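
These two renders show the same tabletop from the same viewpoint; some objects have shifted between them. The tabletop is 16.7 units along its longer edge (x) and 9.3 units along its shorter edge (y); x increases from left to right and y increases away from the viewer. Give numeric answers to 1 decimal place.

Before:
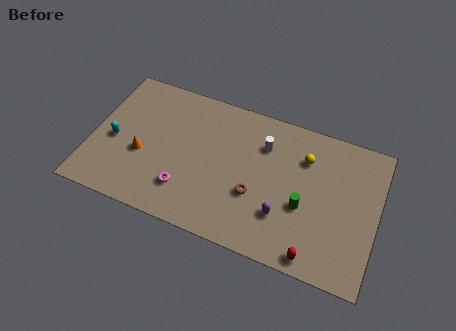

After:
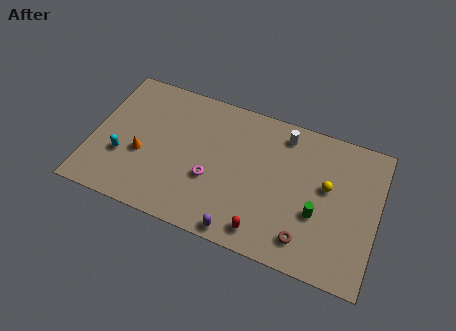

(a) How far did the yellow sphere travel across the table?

2.0

The yellow sphere was near (12.3, 6.8) before and (13.7, 5.4) after, so it travelled √(1.4² + 1.4²) ≈ 2.0 units.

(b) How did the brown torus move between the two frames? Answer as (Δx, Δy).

(3.1, -1.7)

From the two frames, the brown torus sits at roughly (9.7, 3.4) before and (12.8, 1.7) after.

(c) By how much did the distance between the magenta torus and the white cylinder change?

-0.3

The distance was about 6.2 in the first image and 5.9 in the second, so they moved 0.3 units closer together.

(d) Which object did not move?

the orange cone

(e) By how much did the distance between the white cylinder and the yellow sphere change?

+1.3

Before: roughly 2.4 units apart; after: 3.7. That's 1.3 units further apart.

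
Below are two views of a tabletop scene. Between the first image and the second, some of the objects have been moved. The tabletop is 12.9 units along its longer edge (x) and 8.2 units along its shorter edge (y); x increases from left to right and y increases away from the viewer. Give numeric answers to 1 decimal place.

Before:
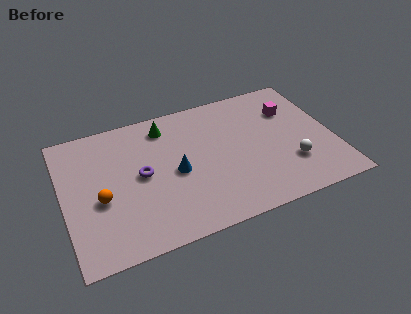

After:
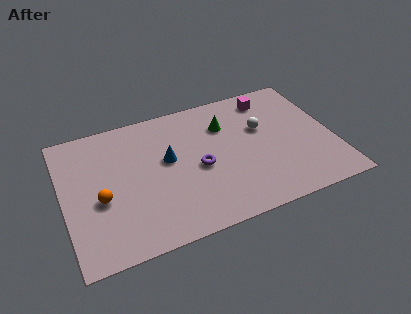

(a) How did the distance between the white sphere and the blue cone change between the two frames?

-1.0

The distance was about 5.6 in the first image and 4.6 in the second, so they moved 1.0 units closer together.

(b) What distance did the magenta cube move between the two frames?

1.4

The magenta cube was near (11.1, 5.8) before and (10.2, 6.9) after, so it travelled √(0.9² + 1.1²) ≈ 1.4 units.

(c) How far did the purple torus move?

2.7

The purple torus was near (3.7, 4.2) before and (6.4, 3.7) after, so it travelled √(2.7² + 0.5²) ≈ 2.7 units.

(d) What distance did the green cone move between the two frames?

2.9

The green cone was near (5.1, 6.8) before and (7.9, 5.9) after, so it travelled √(2.8² + 0.9²) ≈ 2.9 units.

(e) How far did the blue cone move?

0.9

The blue cone moved from about (5.3, 3.8) to (5.0, 4.7), a distance of √(0.3² + 0.9²) ≈ 0.9.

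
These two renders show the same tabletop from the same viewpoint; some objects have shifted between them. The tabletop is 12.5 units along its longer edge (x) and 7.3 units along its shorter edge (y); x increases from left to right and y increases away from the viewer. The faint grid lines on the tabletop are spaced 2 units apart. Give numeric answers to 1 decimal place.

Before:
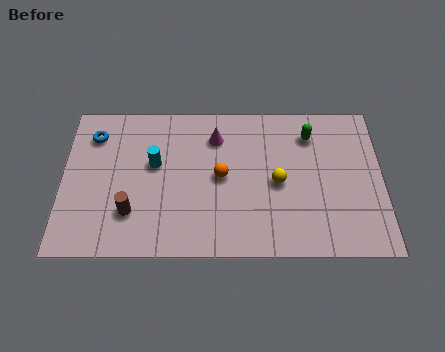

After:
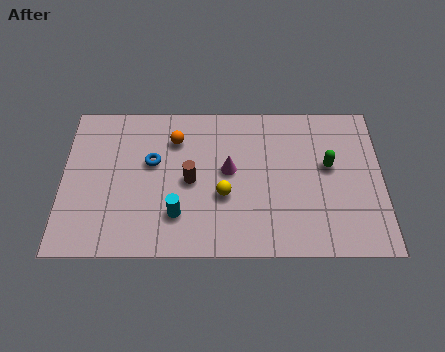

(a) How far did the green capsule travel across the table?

1.7

The green capsule was near (9.7, 5.7) before and (10.4, 4.2) after, so it travelled √(0.7² + 1.5²) ≈ 1.7 units.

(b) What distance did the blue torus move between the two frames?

2.6

From (1.2, 5.7) to (3.5, 4.4), the blue torus covered √(2.3² + 1.3²) ≈ 2.6 units.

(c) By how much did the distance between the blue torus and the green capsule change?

-1.6

They were about 8.5 units apart before and 6.9 after — 1.6 units closer together.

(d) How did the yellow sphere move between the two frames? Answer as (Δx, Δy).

(-2.1, -0.6)

The yellow sphere was at about (8.4, 3.4) and moved to about (6.3, 2.8).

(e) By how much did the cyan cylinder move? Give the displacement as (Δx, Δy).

(0.9, -2.4)

The cyan cylinder started near (3.6, 4.3) and ended near (4.5, 1.9).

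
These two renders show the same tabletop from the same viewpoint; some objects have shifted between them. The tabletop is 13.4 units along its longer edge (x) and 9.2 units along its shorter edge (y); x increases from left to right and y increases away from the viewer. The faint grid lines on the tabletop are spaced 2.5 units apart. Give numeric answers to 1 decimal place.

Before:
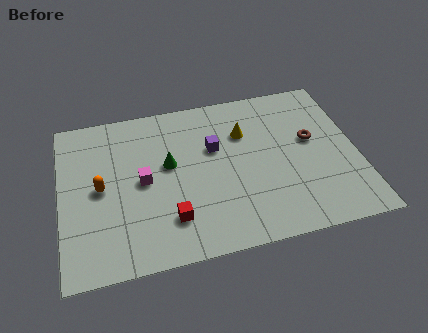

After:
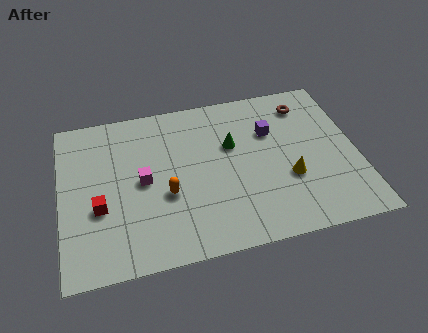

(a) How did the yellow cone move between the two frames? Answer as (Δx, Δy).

(1.8, -3.1)

The yellow cone started near (8.4, 6.4) and ended near (10.2, 3.3).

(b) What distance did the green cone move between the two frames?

2.9

From (4.9, 5.3) to (7.8, 5.8), the green cone covered √(2.9² + 0.5²) ≈ 2.9 units.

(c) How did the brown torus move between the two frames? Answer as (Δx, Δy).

(-0.1, 2.2)

From the two frames, the brown torus sits at roughly (11.4, 5.3) before and (11.3, 7.5) after.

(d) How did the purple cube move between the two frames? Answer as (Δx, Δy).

(2.6, 0.4)

The purple cube started near (7.0, 5.8) and ended near (9.6, 6.2).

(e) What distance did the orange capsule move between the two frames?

3.1

The orange capsule moved from about (1.8, 4.6) to (4.7, 3.6), a distance of √(2.9² + 1.0²) ≈ 3.1.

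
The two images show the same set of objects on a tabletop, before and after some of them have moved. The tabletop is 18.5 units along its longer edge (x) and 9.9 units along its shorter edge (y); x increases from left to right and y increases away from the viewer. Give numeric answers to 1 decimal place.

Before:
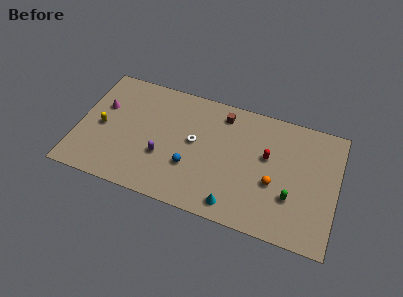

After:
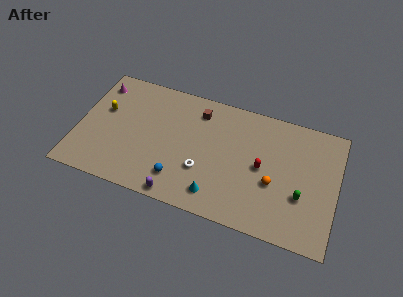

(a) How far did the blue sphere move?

1.4

The blue sphere was near (8.2, 3.3) before and (7.5, 2.1) after, so it travelled √(0.7² + 1.2²) ≈ 1.4 units.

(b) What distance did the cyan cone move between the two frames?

1.4

From (11.5, 1.3) to (10.2, 1.7), the cyan cone covered √(1.3² + 0.4²) ≈ 1.4 units.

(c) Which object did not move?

the orange sphere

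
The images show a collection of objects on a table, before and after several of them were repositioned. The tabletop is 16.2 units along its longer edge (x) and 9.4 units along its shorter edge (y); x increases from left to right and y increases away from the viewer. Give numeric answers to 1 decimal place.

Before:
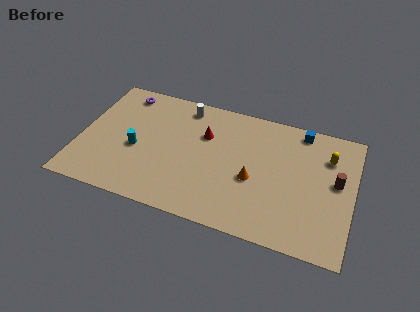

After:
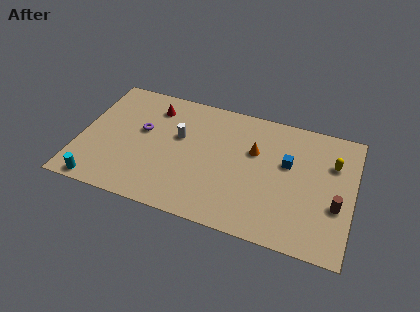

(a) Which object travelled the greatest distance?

the cyan cylinder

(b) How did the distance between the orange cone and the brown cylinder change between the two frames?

+0.6

Before: roughly 5.0 units apart; after: 5.6. That's 0.6 units further apart.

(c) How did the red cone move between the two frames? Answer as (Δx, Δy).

(-3.2, 1.2)

From the two frames, the red cone sits at roughly (7.3, 6.3) before and (4.1, 7.5) after.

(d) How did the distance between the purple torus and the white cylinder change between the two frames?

-1.5

They were about 3.7 units apart before and 2.2 after — 1.5 units closer together.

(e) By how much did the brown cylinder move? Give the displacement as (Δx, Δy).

(0.1, -1.7)

The brown cylinder started near (15.2, 5.2) and ended near (15.3, 3.5).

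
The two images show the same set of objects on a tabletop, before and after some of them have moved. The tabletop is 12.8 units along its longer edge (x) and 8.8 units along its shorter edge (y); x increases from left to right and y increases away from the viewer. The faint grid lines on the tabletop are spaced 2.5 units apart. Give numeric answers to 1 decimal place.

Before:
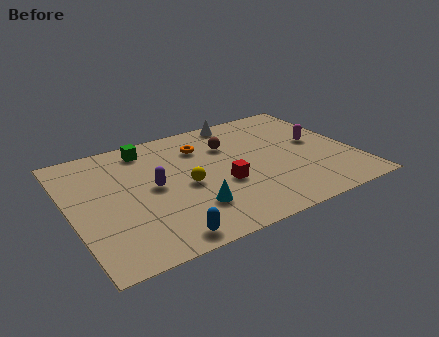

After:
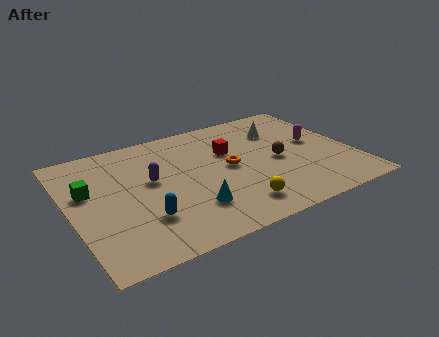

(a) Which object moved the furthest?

the green cube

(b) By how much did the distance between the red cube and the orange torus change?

-2.0

The distance was about 3.2 in the first image and 1.2 in the second, so they moved 2.0 units closer together.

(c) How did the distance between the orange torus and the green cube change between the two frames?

+3.8

The distance was about 2.6 in the first image and 6.4 in the second, so they moved 3.8 units further apart.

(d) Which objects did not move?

the cyan cone and the magenta capsule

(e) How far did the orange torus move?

2.3

From (6.2, 6.6) to (7.2, 4.5), the orange torus covered √(1.0² + 2.1²) ≈ 2.3 units.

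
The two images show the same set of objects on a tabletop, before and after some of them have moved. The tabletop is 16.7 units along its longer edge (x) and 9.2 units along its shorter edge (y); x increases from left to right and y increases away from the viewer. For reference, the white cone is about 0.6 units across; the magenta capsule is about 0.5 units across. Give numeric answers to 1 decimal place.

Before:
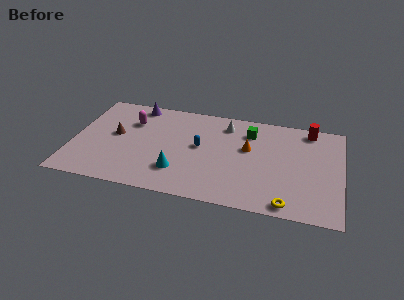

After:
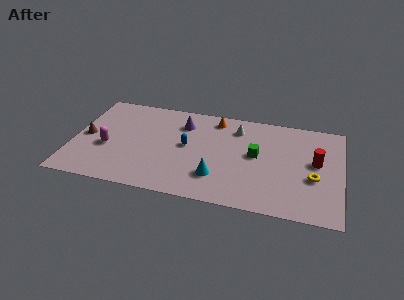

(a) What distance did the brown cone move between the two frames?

1.9

The brown cone moved from about (2.6, 5.0) to (0.8, 4.5), a distance of √(1.8² + 0.5²) ≈ 1.9.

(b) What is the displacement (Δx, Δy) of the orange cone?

(-2.2, 2.4)

The orange cone started near (10.9, 5.5) and ended near (8.7, 7.9).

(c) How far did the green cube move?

2.2

The green cube was near (10.9, 7.1) before and (11.4, 5.0) after, so it travelled √(0.5² + 2.1²) ≈ 2.2 units.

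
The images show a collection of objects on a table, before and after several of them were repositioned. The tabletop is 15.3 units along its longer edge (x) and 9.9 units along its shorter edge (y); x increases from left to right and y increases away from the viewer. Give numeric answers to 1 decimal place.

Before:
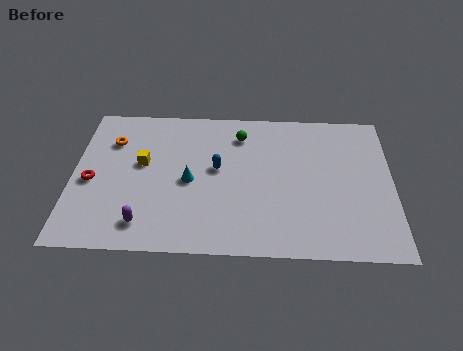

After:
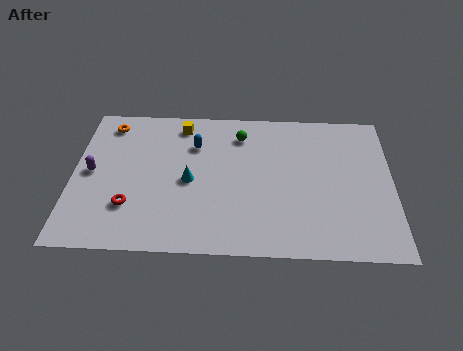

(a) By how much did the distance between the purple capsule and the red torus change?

-0.8

The distance was about 3.7 in the first image and 2.9 in the second, so they moved 0.8 units closer together.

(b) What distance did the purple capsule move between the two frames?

4.2

The purple capsule was near (3.5, 1.7) before and (0.9, 5.0) after, so it travelled √(2.6² + 3.3²) ≈ 4.2 units.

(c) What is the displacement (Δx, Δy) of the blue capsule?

(-1.1, 1.6)

The blue capsule started near (6.9, 5.5) and ended near (5.8, 7.1).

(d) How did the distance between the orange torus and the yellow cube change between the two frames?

+1.4

They were about 2.1 units apart before and 3.5 after — 1.4 units further apart.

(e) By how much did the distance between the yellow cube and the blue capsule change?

-2.0

The distance was about 3.6 in the first image and 1.6 in the second, so they moved 2.0 units closer together.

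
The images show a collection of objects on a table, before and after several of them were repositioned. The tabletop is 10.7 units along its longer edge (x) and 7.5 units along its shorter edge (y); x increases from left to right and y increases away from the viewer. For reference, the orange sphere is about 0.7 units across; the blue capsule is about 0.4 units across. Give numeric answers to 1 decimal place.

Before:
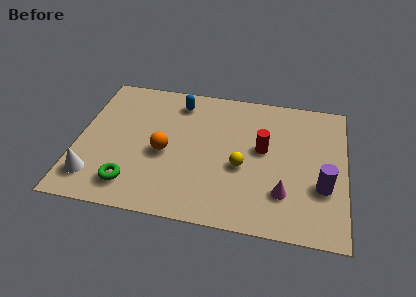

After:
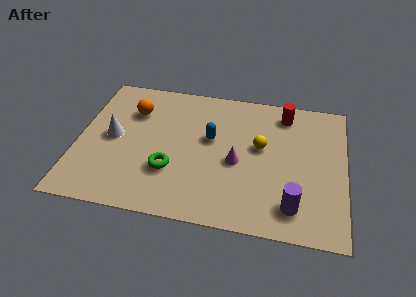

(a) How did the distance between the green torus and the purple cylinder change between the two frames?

-2.6

Before: roughly 7.6 units apart; after: 5.0. That's 2.6 units closer together.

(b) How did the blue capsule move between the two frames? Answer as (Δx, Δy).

(1.4, -1.8)

The blue capsule started near (3.9, 6.2) and ended near (5.3, 4.4).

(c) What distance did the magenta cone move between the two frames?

2.3

The magenta cone moved from about (8.3, 2.0) to (6.4, 3.3), a distance of √(1.9² + 1.3²) ≈ 2.3.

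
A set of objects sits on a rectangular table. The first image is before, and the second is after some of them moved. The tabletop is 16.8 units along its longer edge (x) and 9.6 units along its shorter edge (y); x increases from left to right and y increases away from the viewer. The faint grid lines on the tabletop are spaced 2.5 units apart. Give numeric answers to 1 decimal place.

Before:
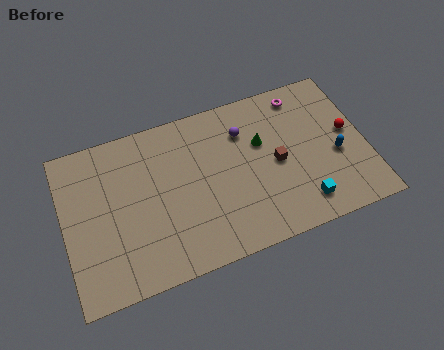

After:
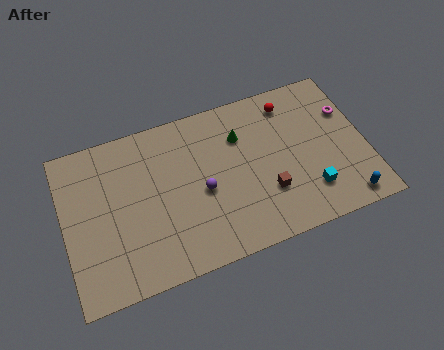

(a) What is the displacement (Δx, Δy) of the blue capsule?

(0.2, -2.9)

The blue capsule was at about (15.1, 4.0) and moved to about (15.3, 1.1).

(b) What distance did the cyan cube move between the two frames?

0.8

The cyan cube moved from about (12.9, 1.7) to (13.4, 2.3), a distance of √(0.5² + 0.6²) ≈ 0.8.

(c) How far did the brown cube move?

1.7

From (11.8, 4.6) to (11.1, 3.0), the brown cube covered √(0.7² + 1.6²) ≈ 1.7 units.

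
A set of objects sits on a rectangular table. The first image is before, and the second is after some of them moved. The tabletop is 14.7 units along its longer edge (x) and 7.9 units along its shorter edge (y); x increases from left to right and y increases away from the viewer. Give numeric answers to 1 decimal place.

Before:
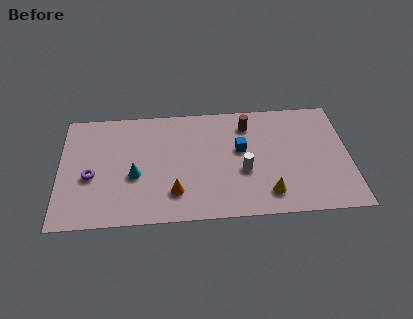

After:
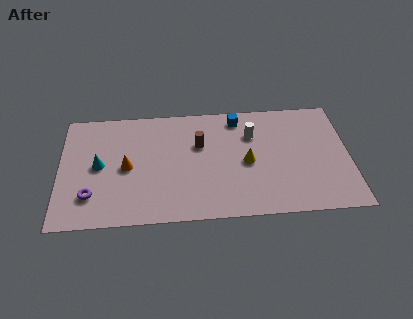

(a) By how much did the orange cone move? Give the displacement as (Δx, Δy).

(-2.4, 1.9)

From the two frames, the orange cone sits at roughly (5.8, 1.9) before and (3.4, 3.8) after.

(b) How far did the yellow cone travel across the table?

2.4

The yellow cone was near (10.5, 1.5) before and (9.5, 3.7) after, so it travelled √(1.0² + 2.2²) ≈ 2.4 units.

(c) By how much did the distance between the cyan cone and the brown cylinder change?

-1.4

Before: roughly 6.6 units apart; after: 5.2. That's 1.4 units closer together.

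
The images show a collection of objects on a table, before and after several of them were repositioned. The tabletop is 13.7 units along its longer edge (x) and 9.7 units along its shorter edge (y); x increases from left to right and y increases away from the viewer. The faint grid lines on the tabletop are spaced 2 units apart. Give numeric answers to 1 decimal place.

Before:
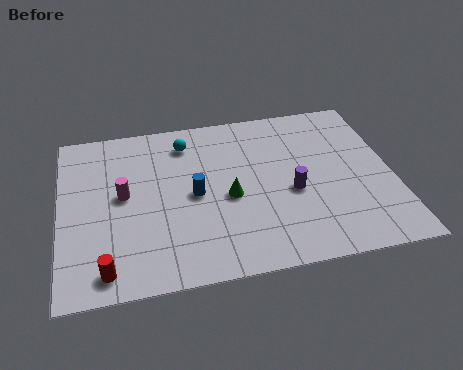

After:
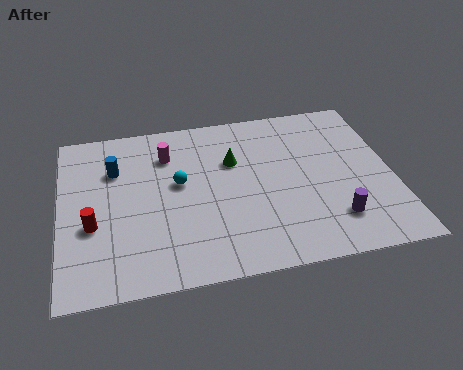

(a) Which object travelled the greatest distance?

the blue cylinder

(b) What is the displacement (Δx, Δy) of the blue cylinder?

(-3.2, 2.1)

From the two frames, the blue cylinder sits at roughly (5.5, 4.7) before and (2.3, 6.8) after.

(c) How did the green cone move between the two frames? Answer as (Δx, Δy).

(0.3, 2.1)

From the two frames, the green cone sits at roughly (6.9, 4.3) before and (7.2, 6.4) after.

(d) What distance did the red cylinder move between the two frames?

2.5

The red cylinder was near (1.8, 1.2) before and (1.3, 3.7) after, so it travelled √(0.5² + 2.5²) ≈ 2.5 units.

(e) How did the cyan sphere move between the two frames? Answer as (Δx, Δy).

(-0.4, -2.4)

The cyan sphere was at about (5.3, 7.9) and moved to about (4.9, 5.5).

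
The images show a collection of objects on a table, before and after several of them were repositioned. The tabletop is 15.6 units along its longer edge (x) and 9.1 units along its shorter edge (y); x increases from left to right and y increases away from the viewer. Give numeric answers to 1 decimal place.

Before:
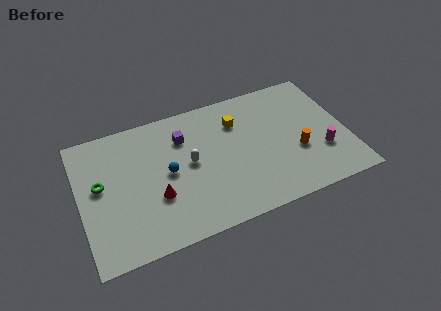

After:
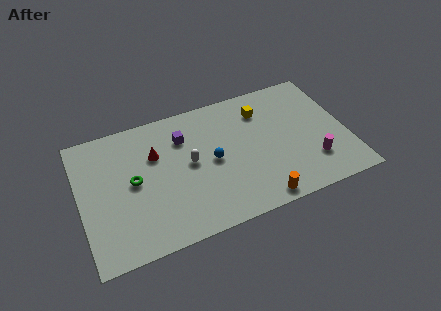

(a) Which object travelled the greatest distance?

the orange cylinder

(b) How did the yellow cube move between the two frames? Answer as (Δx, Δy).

(1.5, 0.3)

The yellow cube started near (9.4, 6.7) and ended near (10.9, 7.0).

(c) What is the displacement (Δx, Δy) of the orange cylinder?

(-2.6, -2.5)

The orange cylinder was at about (12.6, 3.4) and moved to about (10.0, 0.9).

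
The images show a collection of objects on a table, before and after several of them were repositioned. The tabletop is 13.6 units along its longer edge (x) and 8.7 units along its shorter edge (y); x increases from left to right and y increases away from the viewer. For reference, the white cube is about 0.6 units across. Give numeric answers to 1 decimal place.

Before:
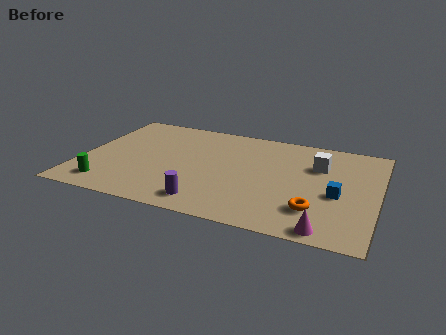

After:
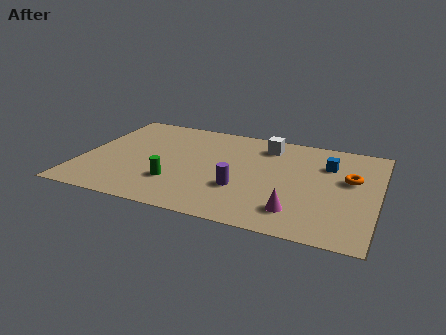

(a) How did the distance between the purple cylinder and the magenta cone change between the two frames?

-2.6

The distance was about 5.4 in the first image and 2.8 in the second, so they moved 2.6 units closer together.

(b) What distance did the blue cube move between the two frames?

2.6

The blue cube was near (11.8, 3.7) before and (11.2, 6.2) after, so it travelled √(0.6² + 2.5²) ≈ 2.6 units.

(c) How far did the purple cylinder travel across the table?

2.1

The purple cylinder was near (6.1, 1.3) before and (7.5, 2.9) after, so it travelled √(1.4² + 1.6²) ≈ 2.1 units.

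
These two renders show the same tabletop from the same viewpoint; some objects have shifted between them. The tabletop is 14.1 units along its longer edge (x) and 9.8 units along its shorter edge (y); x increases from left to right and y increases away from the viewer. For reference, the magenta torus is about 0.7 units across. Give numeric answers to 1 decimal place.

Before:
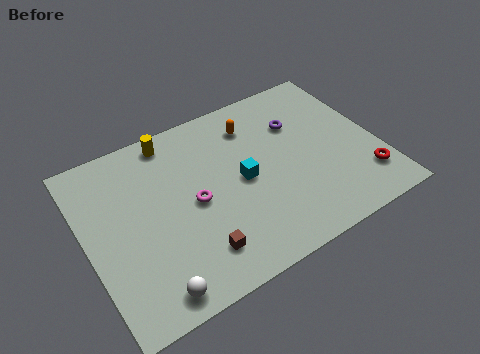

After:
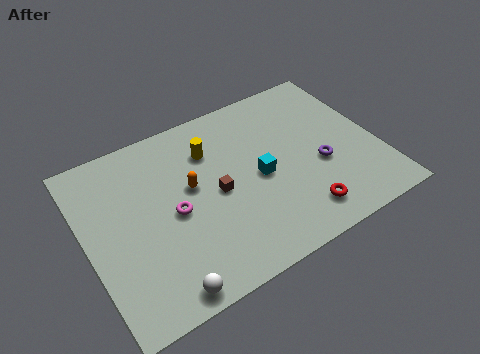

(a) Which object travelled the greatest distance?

the orange capsule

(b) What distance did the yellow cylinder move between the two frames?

2.3

The yellow cylinder moved from about (4.6, 8.7) to (6.3, 7.2), a distance of √(1.7² + 1.5²) ≈ 2.3.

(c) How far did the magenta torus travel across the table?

1.0

The magenta torus moved from about (5.1, 4.7) to (4.1, 4.6), a distance of √(1.0² + 0.1²) ≈ 1.0.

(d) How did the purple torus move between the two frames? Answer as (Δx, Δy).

(0.6, -2.9)

From the two frames, the purple torus sits at roughly (10.6, 6.8) before and (11.2, 3.9) after.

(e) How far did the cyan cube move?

0.8

The cyan cube was near (7.5, 4.8) before and (8.3, 4.6) after, so it travelled √(0.8² + 0.2²) ≈ 0.8 units.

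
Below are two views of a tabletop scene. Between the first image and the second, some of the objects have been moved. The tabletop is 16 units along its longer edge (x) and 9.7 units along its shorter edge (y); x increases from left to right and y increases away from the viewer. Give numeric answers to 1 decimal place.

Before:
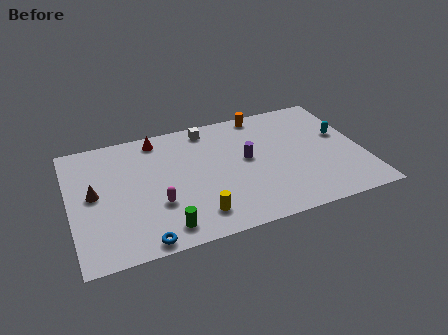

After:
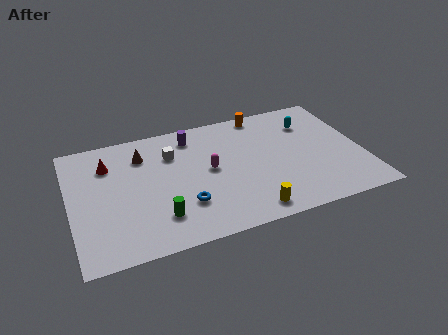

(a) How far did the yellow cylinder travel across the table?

2.9

From (6.6, 1.8) to (9.4, 1.2), the yellow cylinder covered √(2.8² + 0.6²) ≈ 2.9 units.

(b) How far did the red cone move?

3.1

The red cone was near (5.0, 8.5) before and (2.2, 7.2) after, so it travelled √(2.8² + 1.3²) ≈ 3.1 units.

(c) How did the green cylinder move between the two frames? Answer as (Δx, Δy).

(-0.2, 0.9)

The green cylinder started near (4.8, 1.4) and ended near (4.6, 2.3).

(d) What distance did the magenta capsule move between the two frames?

3.5

The magenta capsule moved from about (4.6, 3.3) to (7.6, 5.1), a distance of √(3.0² + 1.8²) ≈ 3.5.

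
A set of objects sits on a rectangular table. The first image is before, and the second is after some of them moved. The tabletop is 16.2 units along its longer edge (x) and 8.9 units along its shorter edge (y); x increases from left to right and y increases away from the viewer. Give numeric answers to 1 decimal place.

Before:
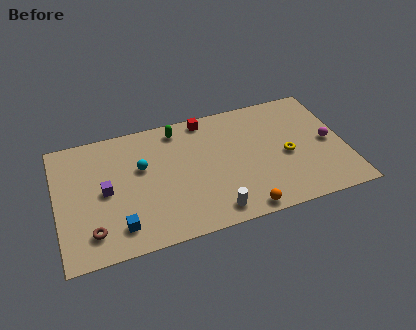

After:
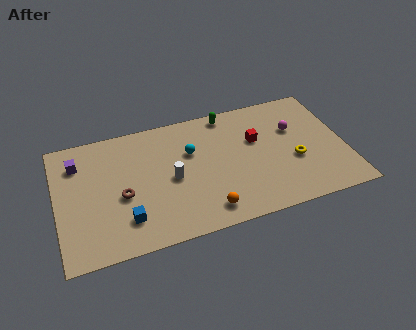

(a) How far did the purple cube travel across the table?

2.8

The purple cube moved from about (2.7, 4.4) to (1.3, 6.8), a distance of √(1.4² + 2.4²) ≈ 2.8.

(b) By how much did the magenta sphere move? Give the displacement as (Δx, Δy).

(-1.8, 1.5)

From the two frames, the magenta sphere sits at roughly (15.3, 4.3) before and (13.5, 5.8) after.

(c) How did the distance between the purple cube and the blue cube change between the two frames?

+2.5

The distance was about 2.8 in the first image and 5.3 in the second, so they moved 2.5 units further apart.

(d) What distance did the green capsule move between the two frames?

2.9

The green capsule moved from about (7.0, 7.7) to (9.9, 8.0), a distance of √(2.9² + 0.3²) ≈ 2.9.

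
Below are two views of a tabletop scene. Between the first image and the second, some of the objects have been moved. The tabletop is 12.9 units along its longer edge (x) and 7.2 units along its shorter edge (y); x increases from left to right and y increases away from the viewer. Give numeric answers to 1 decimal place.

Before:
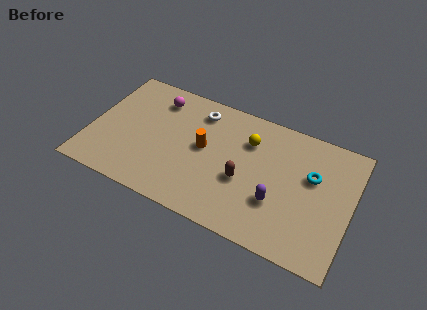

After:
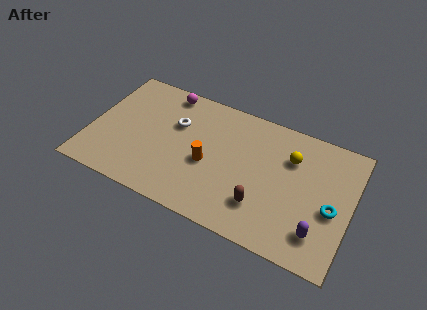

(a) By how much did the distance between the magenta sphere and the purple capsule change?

+2.2

They were about 7.2 units apart before and 9.4 after — 2.2 units further apart.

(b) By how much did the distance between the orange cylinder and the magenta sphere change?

+0.9

Before: roughly 3.2 units apart; after: 4.1. That's 0.9 units further apart.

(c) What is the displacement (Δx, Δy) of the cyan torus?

(1.1, -1.4)

From the two frames, the cyan torus sits at roughly (10.9, 4.5) before and (12.0, 3.1) after.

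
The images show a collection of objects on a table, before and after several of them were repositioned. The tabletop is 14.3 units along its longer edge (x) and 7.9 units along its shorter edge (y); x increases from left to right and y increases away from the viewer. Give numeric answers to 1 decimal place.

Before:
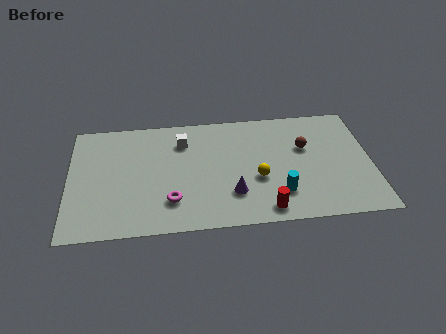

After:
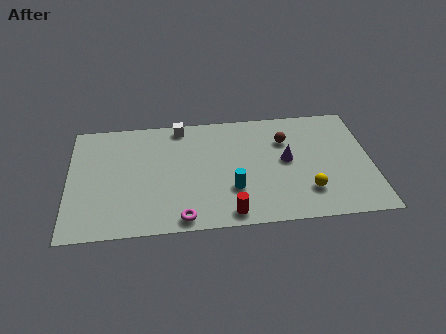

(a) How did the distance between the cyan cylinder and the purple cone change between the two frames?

+0.9

They were about 2.2 units apart before and 3.1 after — 0.9 units further apart.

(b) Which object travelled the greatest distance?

the purple cone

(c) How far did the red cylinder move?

1.7

The red cylinder was near (9.2, 1.0) before and (7.5, 0.9) after, so it travelled √(1.7² + 0.1²) ≈ 1.7 units.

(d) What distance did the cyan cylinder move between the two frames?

2.3

The cyan cylinder moved from about (9.9, 2.0) to (7.7, 2.5), a distance of √(2.2² + 0.5²) ≈ 2.3.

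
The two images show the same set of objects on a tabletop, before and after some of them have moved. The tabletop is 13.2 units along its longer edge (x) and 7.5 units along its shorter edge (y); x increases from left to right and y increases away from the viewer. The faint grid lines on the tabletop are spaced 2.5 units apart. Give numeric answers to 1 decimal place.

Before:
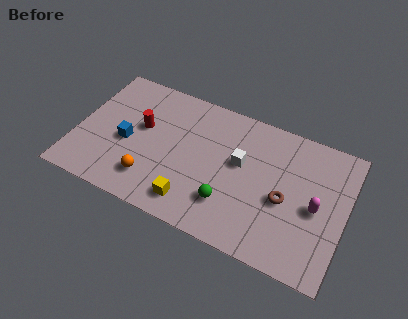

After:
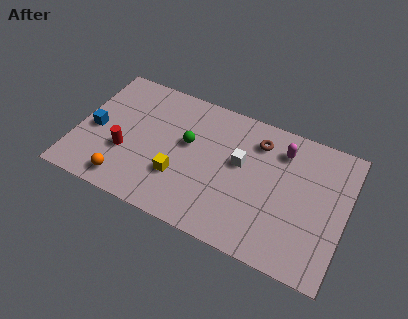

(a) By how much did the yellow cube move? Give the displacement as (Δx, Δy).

(-0.8, 1.1)

The yellow cube started near (6.0, 1.3) and ended near (5.2, 2.4).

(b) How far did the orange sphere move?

1.3

From (3.9, 1.7) to (2.7, 1.1), the orange sphere covered √(1.2² + 0.6²) ≈ 1.3 units.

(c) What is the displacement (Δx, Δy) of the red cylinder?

(-0.6, -1.7)

The red cylinder started near (3.1, 4.4) and ended near (2.5, 2.7).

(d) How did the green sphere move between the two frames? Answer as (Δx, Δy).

(-2.3, 2.4)

The green sphere was at about (7.7, 2.0) and moved to about (5.4, 4.4).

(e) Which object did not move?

the white cube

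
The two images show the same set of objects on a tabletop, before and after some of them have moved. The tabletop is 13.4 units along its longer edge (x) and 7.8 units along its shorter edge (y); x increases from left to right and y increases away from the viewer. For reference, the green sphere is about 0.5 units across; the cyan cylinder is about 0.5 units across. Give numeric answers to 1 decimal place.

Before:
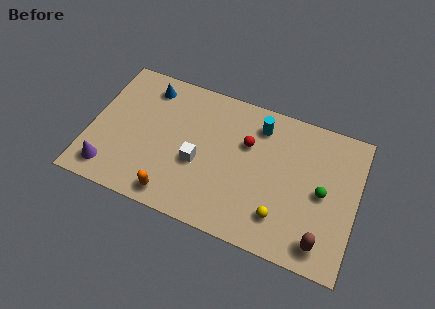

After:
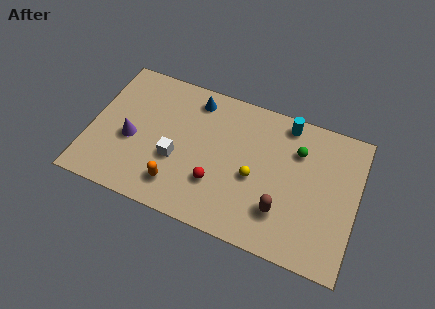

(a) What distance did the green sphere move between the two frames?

2.3

The green sphere was near (11.7, 3.8) before and (10.3, 5.6) after, so it travelled √(1.4² + 1.8²) ≈ 2.3 units.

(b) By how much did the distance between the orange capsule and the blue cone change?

-0.8

The distance was about 5.8 in the first image and 5.0 in the second, so they moved 0.8 units closer together.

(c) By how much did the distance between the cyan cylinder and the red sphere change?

+4.2

They were about 1.3 units apart before and 5.5 after — 4.2 units further apart.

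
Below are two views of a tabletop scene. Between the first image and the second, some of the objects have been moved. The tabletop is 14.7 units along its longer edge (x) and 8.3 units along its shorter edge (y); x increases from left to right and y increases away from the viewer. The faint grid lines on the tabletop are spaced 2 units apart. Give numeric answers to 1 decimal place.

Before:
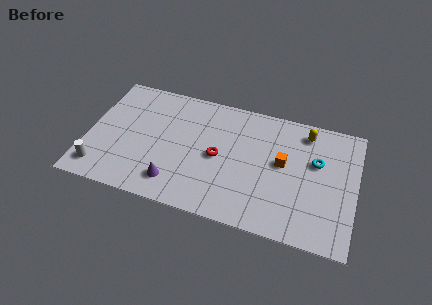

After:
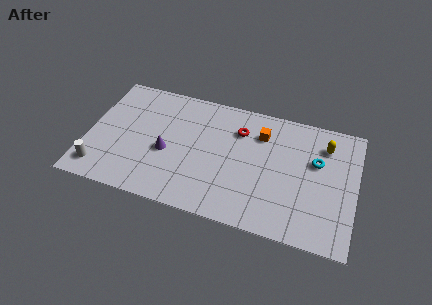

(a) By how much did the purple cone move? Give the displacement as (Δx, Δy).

(-0.6, 1.9)

From the two frames, the purple cone sits at roughly (5.0, 1.6) before and (4.4, 3.5) after.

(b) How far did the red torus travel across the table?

2.3

From (7.2, 4.0) to (8.2, 6.1), the red torus covered √(1.0² + 2.1²) ≈ 2.3 units.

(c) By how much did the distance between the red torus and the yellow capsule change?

-0.8

The distance was about 5.5 in the first image and 4.7 in the second, so they moved 0.8 units closer together.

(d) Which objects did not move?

the cyan torus and the white cylinder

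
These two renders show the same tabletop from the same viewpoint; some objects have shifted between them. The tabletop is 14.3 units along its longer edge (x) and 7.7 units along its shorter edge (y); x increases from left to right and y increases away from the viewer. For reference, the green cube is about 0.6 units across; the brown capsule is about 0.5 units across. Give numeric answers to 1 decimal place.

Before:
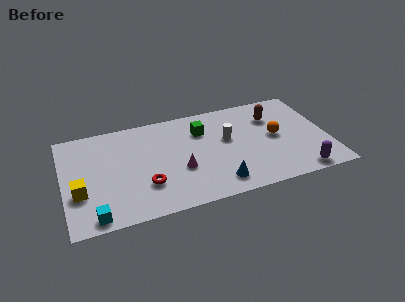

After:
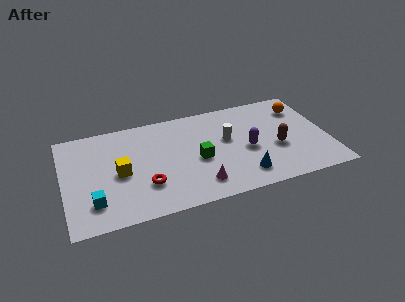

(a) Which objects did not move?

the white cylinder and the red torus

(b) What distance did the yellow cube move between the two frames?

2.4

From (0.8, 2.7) to (3.0, 3.6), the yellow cube covered √(2.2² + 0.9²) ≈ 2.4 units.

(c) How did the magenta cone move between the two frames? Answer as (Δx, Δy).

(0.9, -1.4)

The magenta cone started near (6.2, 2.9) and ended near (7.1, 1.5).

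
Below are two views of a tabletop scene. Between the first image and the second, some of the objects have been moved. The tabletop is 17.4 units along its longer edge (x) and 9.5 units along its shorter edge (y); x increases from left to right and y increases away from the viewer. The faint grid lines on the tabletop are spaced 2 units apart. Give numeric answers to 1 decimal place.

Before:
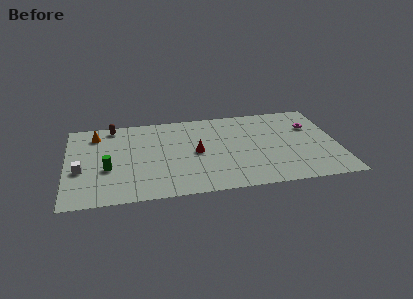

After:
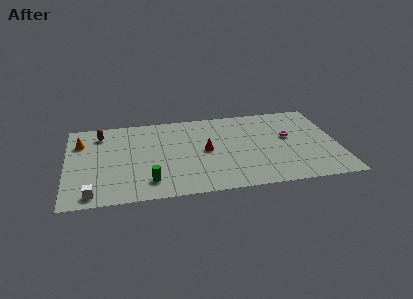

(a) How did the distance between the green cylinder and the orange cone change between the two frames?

+2.5

They were about 4.1 units apart before and 6.6 after — 2.5 units further apart.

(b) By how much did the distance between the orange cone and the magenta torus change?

-0.5

They were about 14.0 units apart before and 13.5 after — 0.5 units closer together.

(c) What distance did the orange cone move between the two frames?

1.3

From (1.9, 7.7) to (0.9, 6.9), the orange cone covered √(1.0² + 0.8²) ≈ 1.3 units.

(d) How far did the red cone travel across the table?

0.6

From (8.3, 4.7) to (8.9, 4.8), the red cone covered √(0.6² + 0.1²) ≈ 0.6 units.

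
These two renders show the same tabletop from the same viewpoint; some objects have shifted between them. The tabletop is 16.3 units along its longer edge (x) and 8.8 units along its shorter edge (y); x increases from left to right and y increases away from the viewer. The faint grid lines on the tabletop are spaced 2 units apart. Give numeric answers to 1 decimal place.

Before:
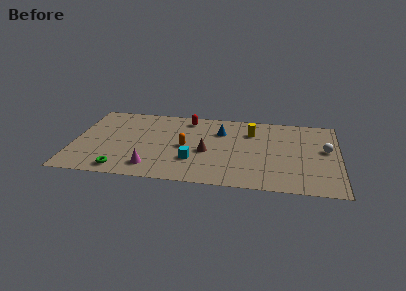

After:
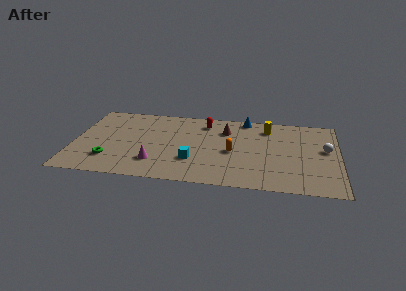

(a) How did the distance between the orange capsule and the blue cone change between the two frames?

+1.1

Before: roughly 3.0 units apart; after: 4.1. That's 1.1 units further apart.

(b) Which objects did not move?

the white sphere and the cyan cube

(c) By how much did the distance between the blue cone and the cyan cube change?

+2.2

They were about 3.9 units apart before and 6.1 after — 2.2 units further apart.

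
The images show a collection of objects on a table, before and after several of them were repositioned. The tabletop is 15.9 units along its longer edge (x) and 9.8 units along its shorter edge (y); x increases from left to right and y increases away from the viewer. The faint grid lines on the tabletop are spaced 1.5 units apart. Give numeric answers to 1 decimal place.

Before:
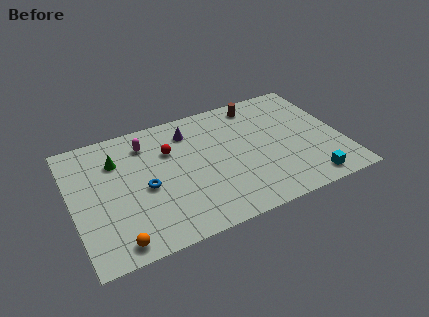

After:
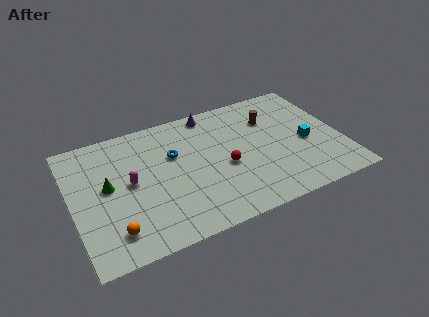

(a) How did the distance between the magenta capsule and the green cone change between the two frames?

-0.6

They were about 1.9 units apart before and 1.3 after — 0.6 units closer together.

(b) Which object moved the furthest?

the red sphere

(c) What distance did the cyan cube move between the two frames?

3.1

From (13.5, 1.2) to (13.8, 4.3), the cyan cube covered √(0.3² + 3.1²) ≈ 3.1 units.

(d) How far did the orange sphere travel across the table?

0.8

From (2.2, 1.1) to (2.1, 1.9), the orange sphere covered √(0.1² + 0.8²) ≈ 0.8 units.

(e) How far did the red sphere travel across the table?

3.9

The red sphere moved from about (5.9, 6.7) to (8.9, 4.2), a distance of √(3.0² + 2.5²) ≈ 3.9.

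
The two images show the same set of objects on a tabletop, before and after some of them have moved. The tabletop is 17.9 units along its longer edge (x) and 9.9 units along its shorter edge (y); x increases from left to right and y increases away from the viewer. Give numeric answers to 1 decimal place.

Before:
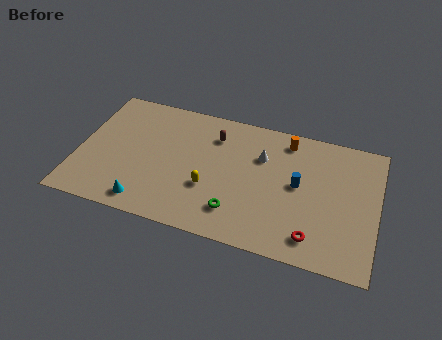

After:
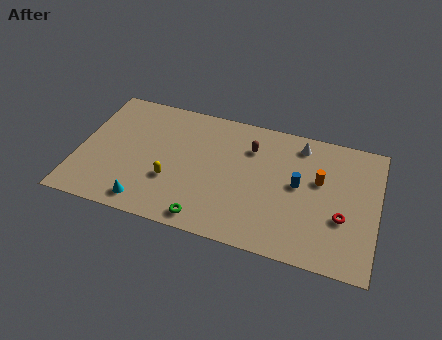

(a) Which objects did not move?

the cyan cone and the blue cylinder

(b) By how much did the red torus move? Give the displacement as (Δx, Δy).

(1.6, 1.9)

From the two frames, the red torus sits at roughly (14.3, 1.7) before and (15.9, 3.6) after.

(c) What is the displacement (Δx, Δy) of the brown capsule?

(2.2, -0.3)

The brown capsule started near (8.0, 7.6) and ended near (10.2, 7.3).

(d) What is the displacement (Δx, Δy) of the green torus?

(-1.7, -1.1)

The green torus started near (9.7, 2.2) and ended near (8.0, 1.1).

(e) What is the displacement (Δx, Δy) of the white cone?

(2.2, 1.6)

The white cone started near (10.9, 6.8) and ended near (13.1, 8.4).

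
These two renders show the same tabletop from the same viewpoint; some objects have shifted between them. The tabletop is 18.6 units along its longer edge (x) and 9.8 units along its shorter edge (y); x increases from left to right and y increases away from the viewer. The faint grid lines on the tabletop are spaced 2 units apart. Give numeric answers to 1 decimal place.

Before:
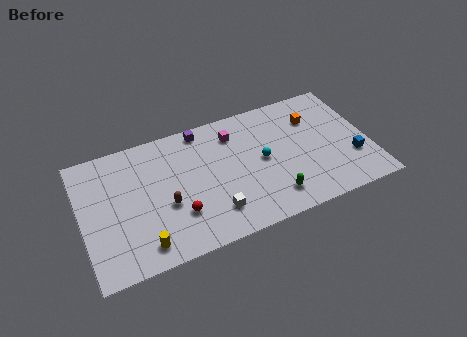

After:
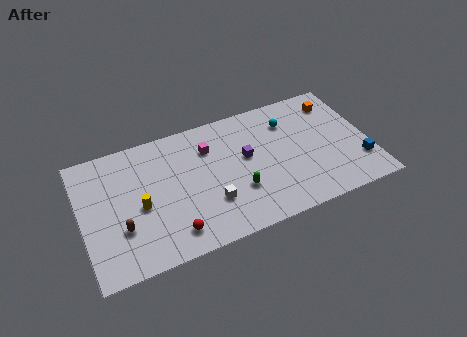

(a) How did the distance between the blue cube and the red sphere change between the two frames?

+0.9

Before: roughly 11.4 units apart; after: 12.3. That's 0.9 units further apart.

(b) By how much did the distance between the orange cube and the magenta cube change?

+3.3

The distance was about 5.2 in the first image and 8.5 in the second, so they moved 3.3 units further apart.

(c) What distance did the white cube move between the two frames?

0.8

The white cube moved from about (8.2, 2.2) to (8.1, 3.0), a distance of √(0.1² + 0.8²) ≈ 0.8.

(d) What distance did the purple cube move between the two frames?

4.1

The purple cube was near (8.1, 8.8) before and (10.7, 5.6) after, so it travelled √(2.6² + 3.2²) ≈ 4.1 units.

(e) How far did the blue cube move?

0.6

The blue cube moved from about (17.4, 3.1) to (17.8, 2.6), a distance of √(0.4² + 0.5²) ≈ 0.6.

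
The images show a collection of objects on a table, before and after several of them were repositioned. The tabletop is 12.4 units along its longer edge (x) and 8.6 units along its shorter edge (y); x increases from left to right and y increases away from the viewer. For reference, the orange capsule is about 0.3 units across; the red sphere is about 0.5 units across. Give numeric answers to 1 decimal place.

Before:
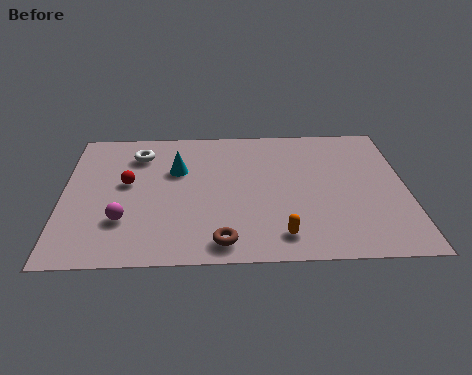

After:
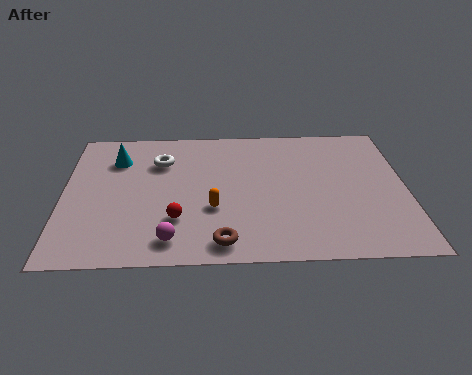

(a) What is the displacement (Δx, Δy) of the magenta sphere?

(1.7, -1.2)

The magenta sphere was at about (2.2, 2.5) and moved to about (3.9, 1.3).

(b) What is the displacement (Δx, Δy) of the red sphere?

(1.8, -2.3)

The red sphere started near (2.3, 4.8) and ended near (4.1, 2.5).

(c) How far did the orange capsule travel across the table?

2.9

From (7.8, 1.4) to (5.4, 3.1), the orange capsule covered √(2.4² + 1.7²) ≈ 2.9 units.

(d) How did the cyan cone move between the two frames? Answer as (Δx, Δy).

(-2.2, 0.8)

The cyan cone was at about (4.1, 5.6) and moved to about (1.9, 6.4).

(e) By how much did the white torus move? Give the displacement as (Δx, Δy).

(0.8, -0.5)

The white torus was at about (2.7, 6.7) and moved to about (3.5, 6.2).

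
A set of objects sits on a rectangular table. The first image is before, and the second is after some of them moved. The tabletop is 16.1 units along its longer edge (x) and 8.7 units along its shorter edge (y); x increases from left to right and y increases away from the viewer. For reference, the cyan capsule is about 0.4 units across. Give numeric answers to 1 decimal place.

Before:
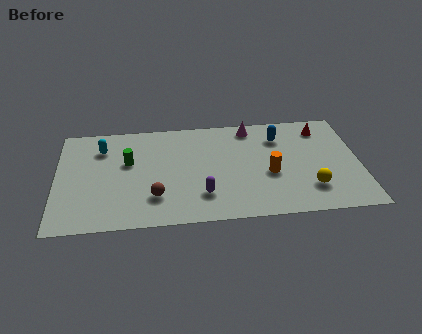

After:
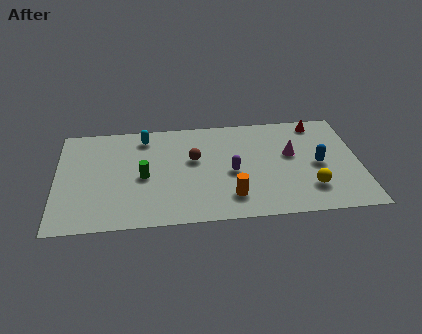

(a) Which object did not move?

the yellow sphere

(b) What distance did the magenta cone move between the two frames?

3.3

The magenta cone was near (10.4, 7.6) before and (12.5, 5.1) after, so it travelled √(2.1² + 2.5²) ≈ 3.3 units.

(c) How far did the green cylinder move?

1.5

The green cylinder was near (3.8, 5.3) before and (4.6, 4.0) after, so it travelled √(0.8² + 1.3²) ≈ 1.5 units.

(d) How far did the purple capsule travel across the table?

2.3

The purple capsule was near (7.7, 2.2) before and (9.3, 3.9) after, so it travelled √(1.6² + 1.7²) ≈ 2.3 units.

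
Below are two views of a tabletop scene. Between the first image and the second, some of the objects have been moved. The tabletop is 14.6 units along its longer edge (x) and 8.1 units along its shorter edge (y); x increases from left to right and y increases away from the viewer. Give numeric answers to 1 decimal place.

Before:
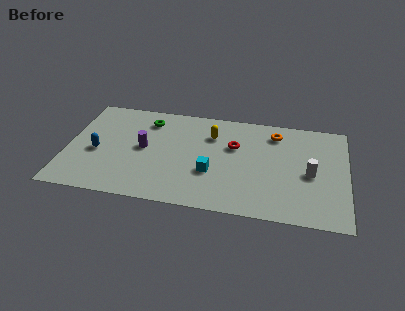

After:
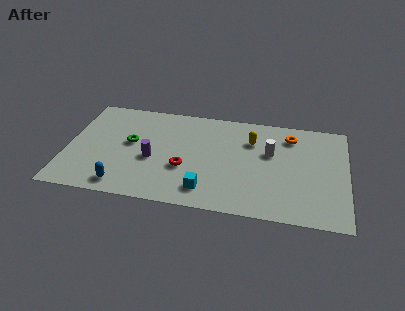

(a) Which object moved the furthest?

the red torus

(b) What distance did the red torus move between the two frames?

3.3

The red torus moved from about (8.7, 5.2) to (6.2, 3.0), a distance of √(2.5² + 2.2²) ≈ 3.3.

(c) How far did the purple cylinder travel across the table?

0.9

The purple cylinder was near (4.0, 4.2) before and (4.5, 3.4) after, so it travelled √(0.5² + 0.8²) ≈ 0.9 units.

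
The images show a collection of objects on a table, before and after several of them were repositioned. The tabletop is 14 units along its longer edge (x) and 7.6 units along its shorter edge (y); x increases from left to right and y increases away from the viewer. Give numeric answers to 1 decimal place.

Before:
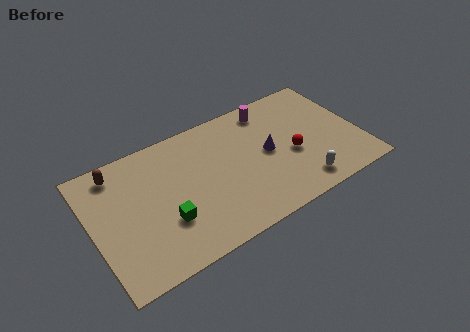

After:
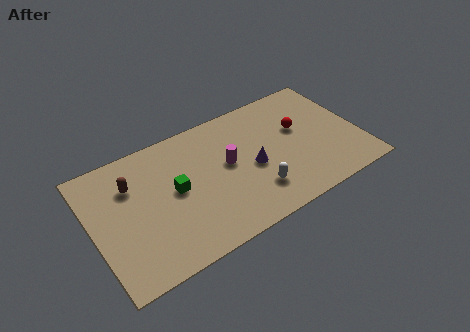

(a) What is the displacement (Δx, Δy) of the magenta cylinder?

(-2.6, -2.3)

The magenta cylinder started near (9.7, 6.5) and ended near (7.1, 4.2).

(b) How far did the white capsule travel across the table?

2.4

From (10.5, 1.2) to (8.2, 1.9), the white capsule covered √(2.3² + 0.7²) ≈ 2.4 units.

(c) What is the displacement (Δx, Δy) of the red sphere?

(0.6, 1.4)

From the two frames, the red sphere sits at roughly (10.4, 3.2) before and (11.0, 4.6) after.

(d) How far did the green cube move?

1.7

The green cube moved from about (3.6, 2.5) to (4.3, 4.0), a distance of √(0.7² + 1.5²) ≈ 1.7.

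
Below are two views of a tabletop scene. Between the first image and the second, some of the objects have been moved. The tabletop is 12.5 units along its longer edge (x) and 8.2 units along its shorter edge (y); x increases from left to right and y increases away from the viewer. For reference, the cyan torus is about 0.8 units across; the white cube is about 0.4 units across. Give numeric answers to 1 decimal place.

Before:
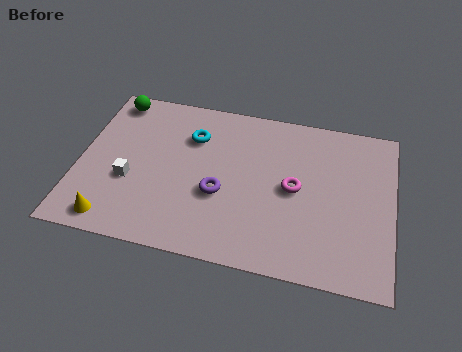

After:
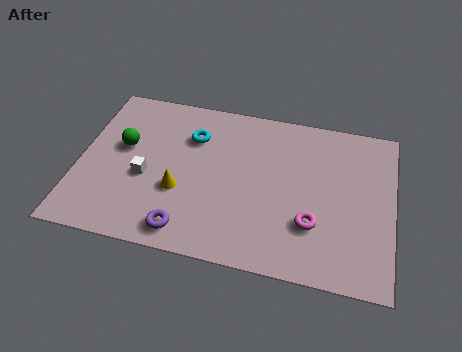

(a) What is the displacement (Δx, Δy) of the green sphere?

(0.6, -2.4)

From the two frames, the green sphere sits at roughly (1.1, 7.2) before and (1.7, 4.8) after.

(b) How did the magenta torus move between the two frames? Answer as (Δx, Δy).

(0.8, -1.6)

From the two frames, the magenta torus sits at roughly (8.6, 4.1) before and (9.4, 2.5) after.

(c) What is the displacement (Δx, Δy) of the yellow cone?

(2.5, 2.0)

From the two frames, the yellow cone sits at roughly (1.6, 1.0) before and (4.1, 3.0) after.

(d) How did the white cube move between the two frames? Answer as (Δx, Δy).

(0.6, 0.3)

The white cube started near (2.1, 3.1) and ended near (2.7, 3.4).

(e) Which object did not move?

the cyan torus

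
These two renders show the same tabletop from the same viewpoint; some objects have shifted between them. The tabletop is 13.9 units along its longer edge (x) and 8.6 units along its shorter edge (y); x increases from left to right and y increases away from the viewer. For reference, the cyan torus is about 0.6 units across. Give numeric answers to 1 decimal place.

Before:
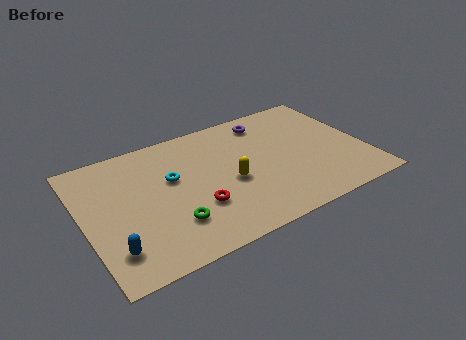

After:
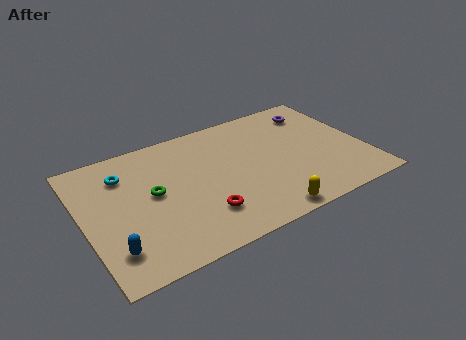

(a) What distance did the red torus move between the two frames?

0.6

From (5.3, 2.8) to (5.5, 2.2), the red torus covered √(0.2² + 0.6²) ≈ 0.6 units.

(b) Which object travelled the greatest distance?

the yellow capsule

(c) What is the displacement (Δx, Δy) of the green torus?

(-0.6, 2.3)

The green torus started near (4.0, 2.3) and ended near (3.4, 4.6).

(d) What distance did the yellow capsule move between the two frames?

3.2

The yellow capsule was near (7.1, 3.7) before and (8.4, 0.8) after, so it travelled √(1.3² + 2.9²) ≈ 3.2 units.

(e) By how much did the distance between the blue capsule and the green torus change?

+0.6

Before: roughly 2.9 units apart; after: 3.5. That's 0.6 units further apart.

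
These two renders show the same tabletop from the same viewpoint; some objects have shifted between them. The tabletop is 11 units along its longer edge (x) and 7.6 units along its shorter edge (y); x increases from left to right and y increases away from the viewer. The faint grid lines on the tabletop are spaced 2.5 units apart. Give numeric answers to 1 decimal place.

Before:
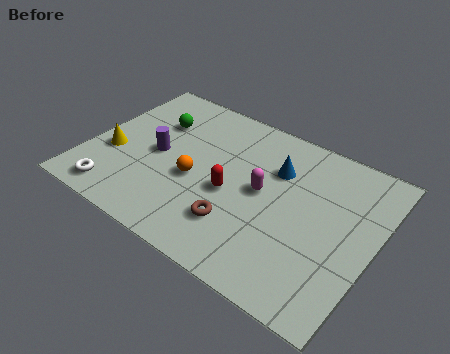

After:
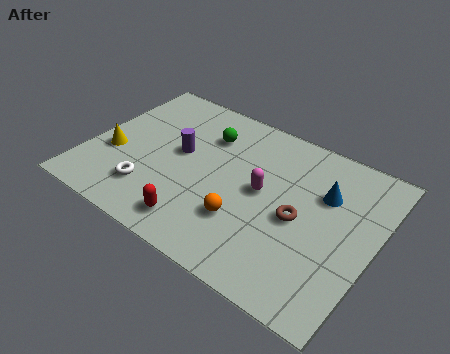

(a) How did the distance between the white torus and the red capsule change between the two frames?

-2.6

They were about 4.7 units apart before and 2.1 after — 2.6 units closer together.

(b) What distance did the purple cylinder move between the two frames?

0.9

The purple cylinder moved from about (2.6, 3.7) to (3.4, 4.2), a distance of √(0.8² + 0.5²) ≈ 0.9.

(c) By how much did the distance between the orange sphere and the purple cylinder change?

+1.8

They were about 1.7 units apart before and 3.5 after — 1.8 units further apart.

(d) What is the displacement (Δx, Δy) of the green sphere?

(2.0, 0.3)

From the two frames, the green sphere sits at roughly (2.2, 5.3) before and (4.2, 5.6) after.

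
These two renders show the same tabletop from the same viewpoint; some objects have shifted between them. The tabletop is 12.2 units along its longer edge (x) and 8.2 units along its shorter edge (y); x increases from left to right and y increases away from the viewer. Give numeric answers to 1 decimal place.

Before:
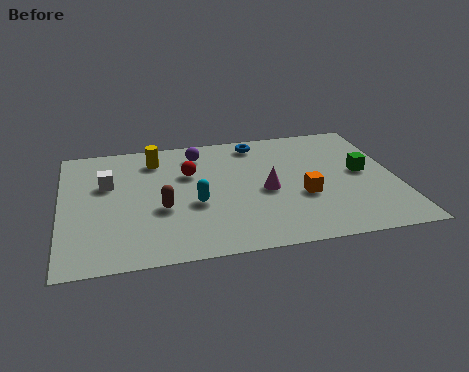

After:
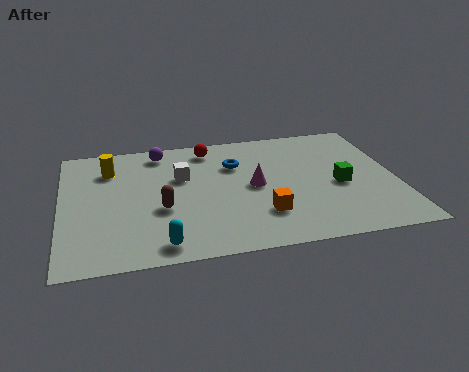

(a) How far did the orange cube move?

1.7

The orange cube was near (8.7, 3.1) before and (7.2, 2.2) after, so it travelled √(1.5² + 0.9²) ≈ 1.7 units.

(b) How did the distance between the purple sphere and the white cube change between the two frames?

-1.7

Before: roughly 3.7 units apart; after: 2.0. That's 1.7 units closer together.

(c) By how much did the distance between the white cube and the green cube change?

-3.4

They were about 9.3 units apart before and 5.9 after — 3.4 units closer together.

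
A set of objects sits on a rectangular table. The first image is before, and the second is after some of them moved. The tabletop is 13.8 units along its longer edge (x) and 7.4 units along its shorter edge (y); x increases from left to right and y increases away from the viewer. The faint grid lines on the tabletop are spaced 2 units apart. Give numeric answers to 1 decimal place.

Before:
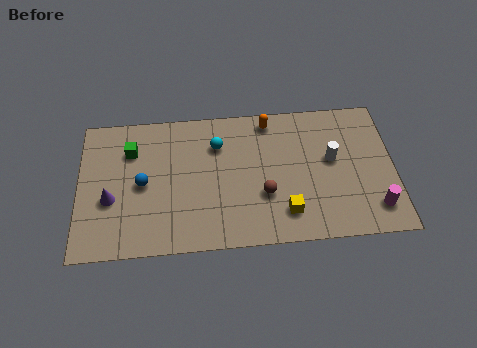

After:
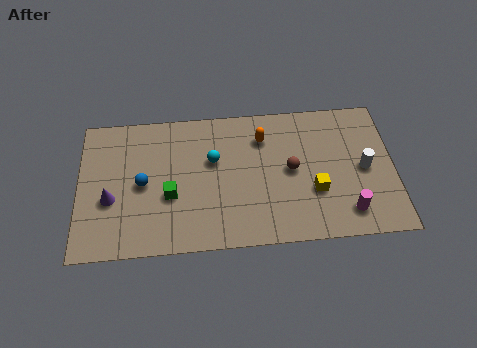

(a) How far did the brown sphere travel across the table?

1.7

From (8.1, 2.6) to (9.3, 3.8), the brown sphere covered √(1.2² + 1.2²) ≈ 1.7 units.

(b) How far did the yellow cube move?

1.6

The yellow cube was near (9.0, 1.6) before and (10.3, 2.6) after, so it travelled √(1.3² + 1.0²) ≈ 1.6 units.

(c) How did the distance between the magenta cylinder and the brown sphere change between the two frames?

-1.5

The distance was about 4.9 in the first image and 3.4 in the second, so they moved 1.5 units closer together.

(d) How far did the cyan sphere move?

0.8

The cyan sphere moved from about (6.1, 5.4) to (5.9, 4.6), a distance of √(0.2² + 0.8²) ≈ 0.8.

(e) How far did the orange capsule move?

0.9

The orange capsule was near (8.4, 6.5) before and (8.1, 5.6) after, so it travelled √(0.3² + 0.9²) ≈ 0.9 units.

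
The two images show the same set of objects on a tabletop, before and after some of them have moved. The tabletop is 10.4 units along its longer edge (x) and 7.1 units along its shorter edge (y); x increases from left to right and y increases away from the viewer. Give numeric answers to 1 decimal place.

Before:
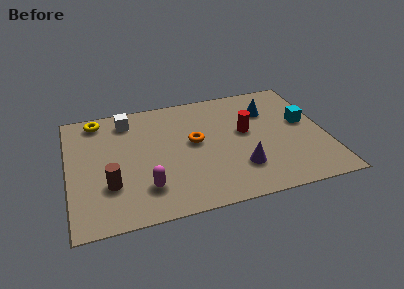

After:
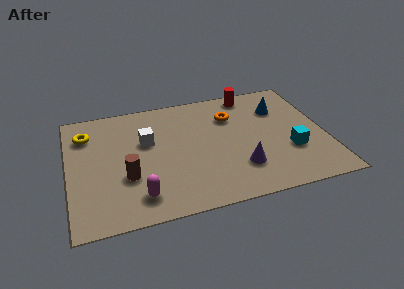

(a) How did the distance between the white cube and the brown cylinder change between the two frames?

-1.7

Before: roughly 3.8 units apart; after: 2.1. That's 1.7 units closer together.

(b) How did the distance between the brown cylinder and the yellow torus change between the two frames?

-0.7

The distance was about 4.0 in the first image and 3.3 in the second, so they moved 0.7 units closer together.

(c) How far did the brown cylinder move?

0.8

The brown cylinder was near (1.6, 2.2) before and (2.3, 2.5) after, so it travelled √(0.7² + 0.3²) ≈ 0.8 units.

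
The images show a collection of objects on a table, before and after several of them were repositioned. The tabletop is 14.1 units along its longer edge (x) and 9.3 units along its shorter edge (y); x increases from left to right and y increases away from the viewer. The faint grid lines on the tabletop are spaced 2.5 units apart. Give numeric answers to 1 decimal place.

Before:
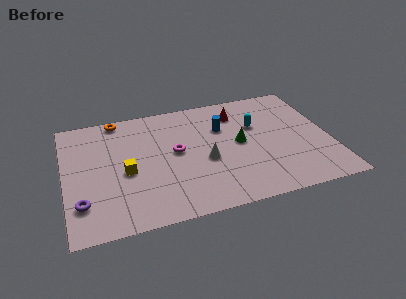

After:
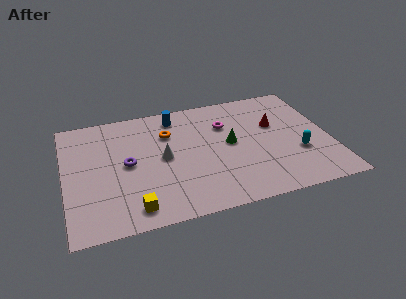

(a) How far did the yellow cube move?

2.8

The yellow cube moved from about (3.2, 4.1) to (3.4, 1.3), a distance of √(0.2² + 2.8²) ≈ 2.8.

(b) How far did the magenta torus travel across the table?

3.2

The magenta torus was near (5.9, 5.0) before and (8.7, 6.5) after, so it travelled √(2.8² + 1.5²) ≈ 3.2 units.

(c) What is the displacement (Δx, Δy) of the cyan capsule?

(2.0, -2.8)

The cyan capsule started near (10.3, 6.0) and ended near (12.3, 3.2).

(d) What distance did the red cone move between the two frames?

2.4

The red cone was near (9.4, 7.3) before and (11.3, 5.8) after, so it travelled √(1.9² + 1.5²) ≈ 2.4 units.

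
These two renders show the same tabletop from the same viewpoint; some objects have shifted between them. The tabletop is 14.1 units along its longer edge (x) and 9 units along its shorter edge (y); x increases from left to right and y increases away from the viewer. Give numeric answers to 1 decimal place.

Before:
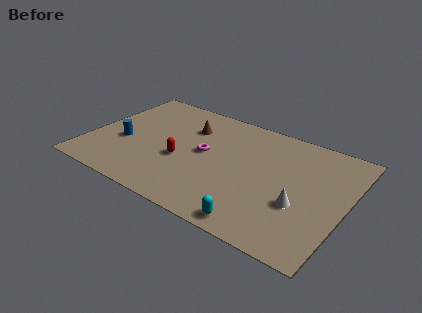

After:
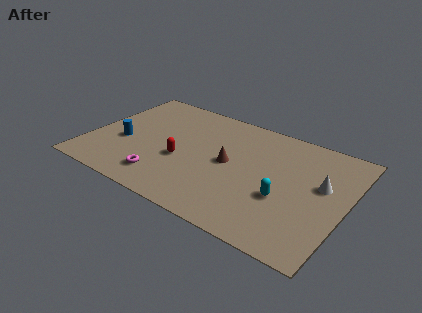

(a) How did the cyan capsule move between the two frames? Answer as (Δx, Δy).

(1.0, 2.5)

From the two frames, the cyan capsule sits at roughly (9.9, 0.9) before and (10.9, 3.4) after.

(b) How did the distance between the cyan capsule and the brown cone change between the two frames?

-4.0

Before: roughly 7.4 units apart; after: 3.4. That's 4.0 units closer together.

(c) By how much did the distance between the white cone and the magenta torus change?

+3.3

The distance was about 5.7 in the first image and 9.0 in the second, so they moved 3.3 units further apart.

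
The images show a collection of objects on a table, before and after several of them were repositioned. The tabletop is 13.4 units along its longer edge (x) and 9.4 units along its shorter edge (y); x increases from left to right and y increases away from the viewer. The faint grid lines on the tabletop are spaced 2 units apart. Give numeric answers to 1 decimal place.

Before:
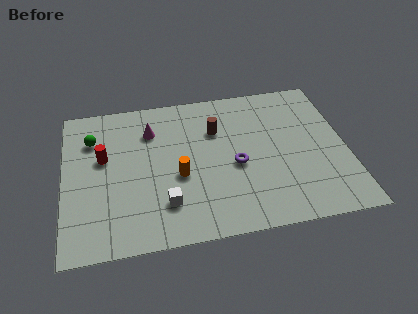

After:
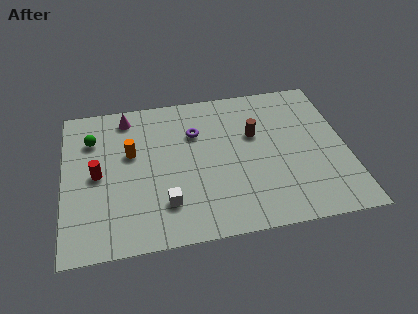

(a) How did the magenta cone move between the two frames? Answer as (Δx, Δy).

(-1.1, 1.1)

From the two frames, the magenta cone sits at roughly (4.2, 7.0) before and (3.1, 8.1) after.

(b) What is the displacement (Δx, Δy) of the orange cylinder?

(-2.2, 1.8)

From the two frames, the orange cylinder sits at roughly (5.4, 3.9) before and (3.2, 5.7) after.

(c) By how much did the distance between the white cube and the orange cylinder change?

+2.0

They were about 1.7 units apart before and 3.7 after — 2.0 units further apart.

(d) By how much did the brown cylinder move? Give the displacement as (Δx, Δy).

(1.8, -0.6)

From the two frames, the brown cylinder sits at roughly (7.3, 6.5) before and (9.1, 5.9) after.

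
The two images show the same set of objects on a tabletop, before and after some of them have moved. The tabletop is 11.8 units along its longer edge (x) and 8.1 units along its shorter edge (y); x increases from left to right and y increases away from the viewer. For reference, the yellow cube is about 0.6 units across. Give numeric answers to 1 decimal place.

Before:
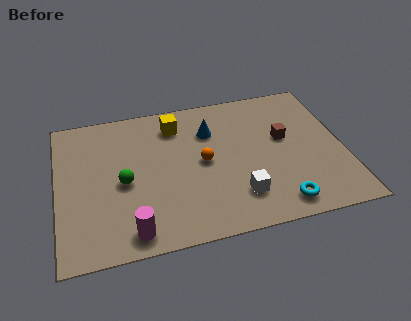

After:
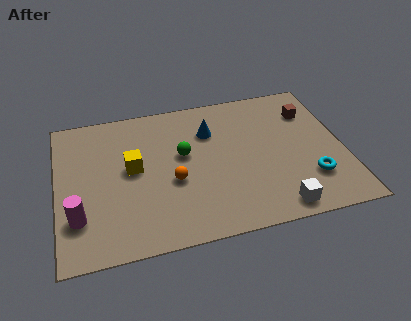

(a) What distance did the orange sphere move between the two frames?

1.5

The orange sphere was near (6.0, 4.1) before and (4.7, 3.3) after, so it travelled √(1.3² + 0.8²) ≈ 1.5 units.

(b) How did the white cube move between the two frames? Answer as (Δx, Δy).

(1.5, -1.0)

The white cube was at about (7.3, 1.9) and moved to about (8.8, 0.9).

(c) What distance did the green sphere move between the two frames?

2.7

From (2.7, 3.7) to (5.2, 4.7), the green sphere covered √(2.5² + 1.0²) ≈ 2.7 units.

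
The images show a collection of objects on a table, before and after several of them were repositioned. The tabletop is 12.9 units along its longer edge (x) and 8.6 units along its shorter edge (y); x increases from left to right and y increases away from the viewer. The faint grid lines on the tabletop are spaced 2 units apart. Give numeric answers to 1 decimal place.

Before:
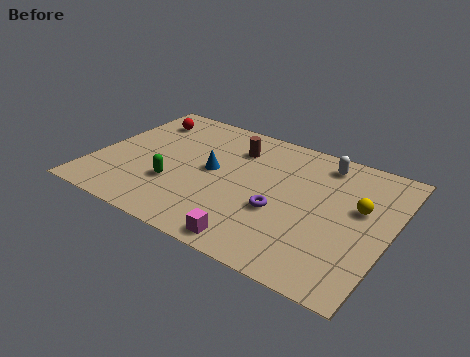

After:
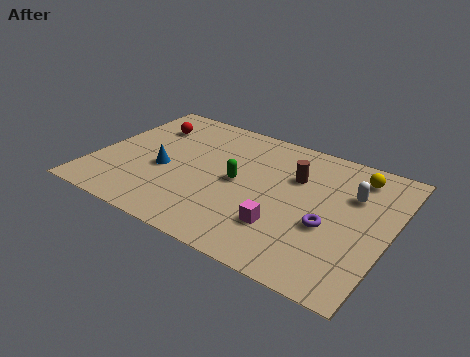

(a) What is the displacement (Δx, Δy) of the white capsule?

(1.5, -1.5)

The white capsule started near (9.6, 7.3) and ended near (11.1, 5.8).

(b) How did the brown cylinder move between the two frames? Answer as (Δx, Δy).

(2.8, -0.7)

The brown cylinder was at about (5.8, 6.5) and moved to about (8.6, 5.8).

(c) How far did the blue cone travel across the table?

2.2

The blue cone was near (5.1, 4.5) before and (3.1, 3.6) after, so it travelled √(2.0² + 0.9²) ≈ 2.2 units.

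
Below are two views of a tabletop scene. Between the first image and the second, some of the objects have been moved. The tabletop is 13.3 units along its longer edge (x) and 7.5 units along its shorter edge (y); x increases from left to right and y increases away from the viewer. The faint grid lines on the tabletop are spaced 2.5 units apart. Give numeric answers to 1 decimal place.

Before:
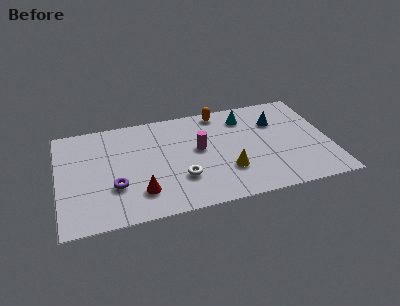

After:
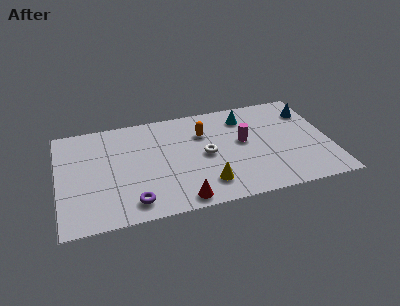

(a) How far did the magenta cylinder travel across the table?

2.2

From (6.9, 4.2) to (9.1, 4.2), the magenta cylinder covered √(2.2² + 0.0²) ≈ 2.2 units.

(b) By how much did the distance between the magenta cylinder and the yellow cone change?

+1.0

Before: roughly 2.3 units apart; after: 3.3. That's 1.0 units further apart.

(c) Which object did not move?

the cyan cone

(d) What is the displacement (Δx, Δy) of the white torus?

(1.3, 1.4)

The white torus was at about (5.9, 2.3) and moved to about (7.2, 3.7).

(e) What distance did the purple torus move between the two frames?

1.5

The purple torus was near (2.7, 2.5) before and (3.5, 1.2) after, so it travelled √(0.8² + 1.3²) ≈ 1.5 units.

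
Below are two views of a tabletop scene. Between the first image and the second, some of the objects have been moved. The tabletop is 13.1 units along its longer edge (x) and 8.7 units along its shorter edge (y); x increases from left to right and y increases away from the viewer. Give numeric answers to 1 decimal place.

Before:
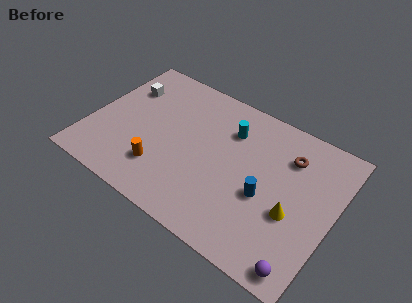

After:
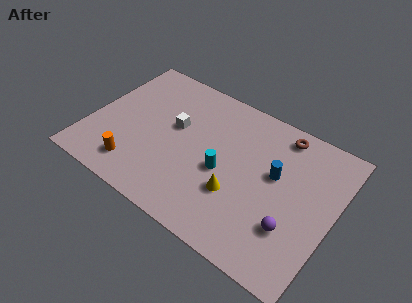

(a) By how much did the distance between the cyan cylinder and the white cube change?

-2.6

Before: roughly 5.8 units apart; after: 3.2. That's 2.6 units closer together.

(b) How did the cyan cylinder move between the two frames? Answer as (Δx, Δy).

(0.1, -2.6)

From the two frames, the cyan cylinder sits at roughly (7.2, 6.4) before and (7.3, 3.8) after.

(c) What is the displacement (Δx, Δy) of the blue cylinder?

(0.3, 1.5)

The blue cylinder started near (9.6, 3.6) and ended near (9.9, 5.1).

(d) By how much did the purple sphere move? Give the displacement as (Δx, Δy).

(-0.9, 1.7)

The purple sphere started near (12.1, 0.9) and ended near (11.2, 2.6).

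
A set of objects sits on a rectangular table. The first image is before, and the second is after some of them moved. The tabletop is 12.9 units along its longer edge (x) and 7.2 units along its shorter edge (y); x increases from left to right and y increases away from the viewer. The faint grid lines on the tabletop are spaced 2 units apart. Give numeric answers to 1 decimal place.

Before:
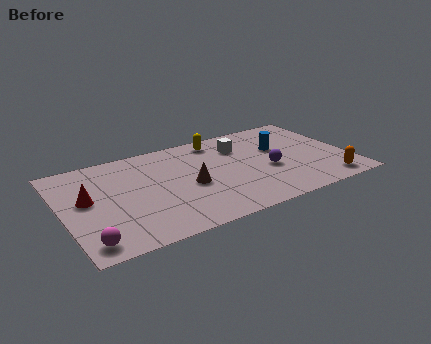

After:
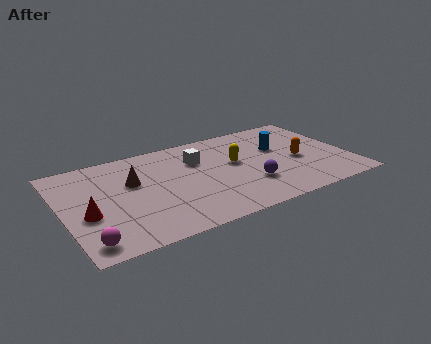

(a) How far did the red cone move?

1.1

The red cone was near (1.1, 4.0) before and (1.0, 2.9) after, so it travelled √(0.1² + 1.1²) ≈ 1.1 units.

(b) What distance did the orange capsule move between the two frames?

2.4

The orange capsule moved from about (11.6, 1.0) to (10.6, 3.2), a distance of √(1.0² + 2.2²) ≈ 2.4.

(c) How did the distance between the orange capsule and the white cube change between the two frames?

-0.7

The distance was about 5.5 in the first image and 4.8 in the second, so they moved 0.7 units closer together.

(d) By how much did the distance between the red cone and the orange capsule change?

-1.3

They were about 10.9 units apart before and 9.6 after — 1.3 units closer together.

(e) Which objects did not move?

the magenta sphere and the blue cylinder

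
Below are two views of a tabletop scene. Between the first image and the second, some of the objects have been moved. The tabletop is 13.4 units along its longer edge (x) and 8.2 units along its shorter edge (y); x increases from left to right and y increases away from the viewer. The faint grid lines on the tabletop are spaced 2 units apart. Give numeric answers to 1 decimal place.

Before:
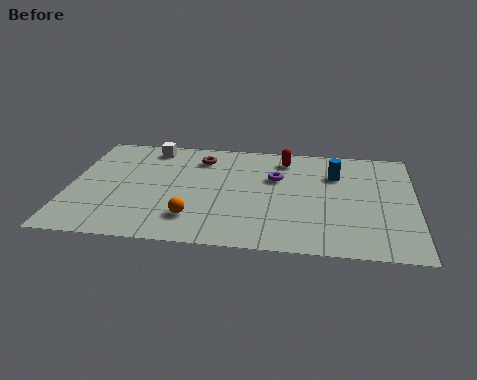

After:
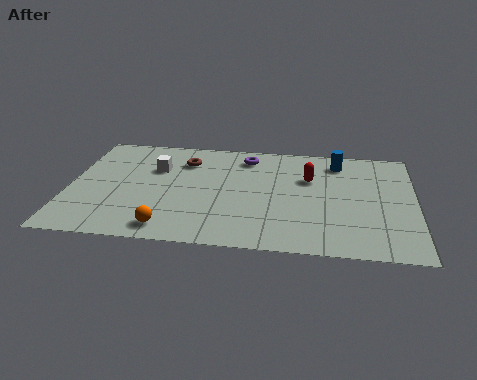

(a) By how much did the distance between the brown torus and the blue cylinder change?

+0.7

They were about 5.3 units apart before and 6.0 after — 0.7 units further apart.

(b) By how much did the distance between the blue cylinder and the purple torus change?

+1.2

They were about 2.4 units apart before and 3.6 after — 1.2 units further apart.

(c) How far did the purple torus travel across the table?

1.9

The purple torus moved from about (8.0, 5.3) to (6.8, 6.8), a distance of √(1.2² + 1.5²) ≈ 1.9.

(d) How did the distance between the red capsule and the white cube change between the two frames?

+0.7

Before: roughly 5.3 units apart; after: 6.0. That's 0.7 units further apart.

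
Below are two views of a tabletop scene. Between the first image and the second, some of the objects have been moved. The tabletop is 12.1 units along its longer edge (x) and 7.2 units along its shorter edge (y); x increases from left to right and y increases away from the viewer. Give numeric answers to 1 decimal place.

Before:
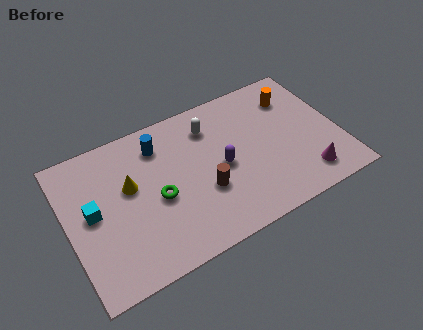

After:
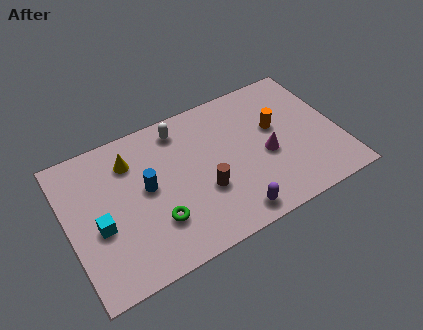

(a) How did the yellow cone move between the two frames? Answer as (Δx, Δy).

(0.2, 1.2)

From the two frames, the yellow cone sits at roughly (2.8, 4.3) before and (3.0, 5.5) after.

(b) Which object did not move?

the brown cylinder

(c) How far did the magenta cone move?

2.3

The magenta cone moved from about (10.3, 1.3) to (8.8, 3.1), a distance of √(1.5² + 1.8²) ≈ 2.3.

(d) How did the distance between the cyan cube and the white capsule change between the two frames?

-0.7

They were about 5.8 units apart before and 5.1 after — 0.7 units closer together.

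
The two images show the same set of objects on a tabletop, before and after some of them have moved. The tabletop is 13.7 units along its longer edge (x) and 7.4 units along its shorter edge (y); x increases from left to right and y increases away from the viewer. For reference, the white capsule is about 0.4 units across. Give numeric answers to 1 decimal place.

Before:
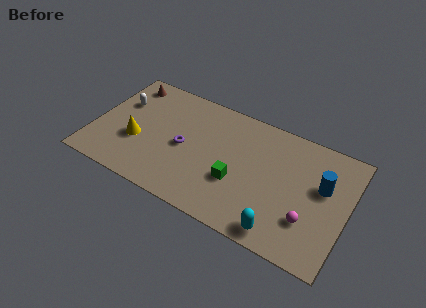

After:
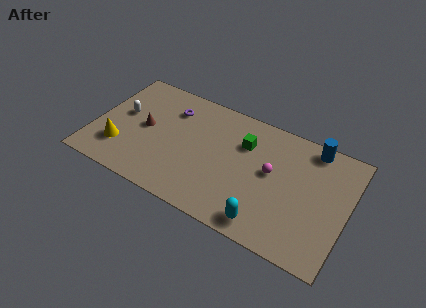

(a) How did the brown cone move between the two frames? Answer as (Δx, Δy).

(1.4, -2.5)

The brown cone started near (1.3, 6.3) and ended near (2.7, 3.8).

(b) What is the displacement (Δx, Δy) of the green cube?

(0.1, 2.5)

From the two frames, the green cube sits at roughly (7.9, 2.7) before and (8.0, 5.2) after.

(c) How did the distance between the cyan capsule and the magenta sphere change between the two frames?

+1.3

They were about 1.8 units apart before and 3.1 after — 1.3 units further apart.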